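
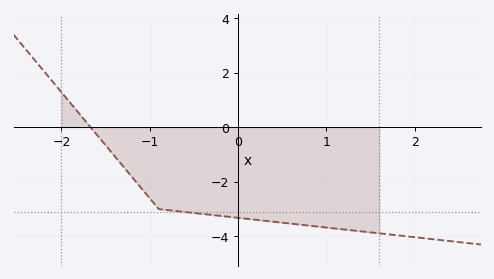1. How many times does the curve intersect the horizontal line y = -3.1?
1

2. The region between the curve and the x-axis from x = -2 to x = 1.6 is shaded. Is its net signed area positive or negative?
negative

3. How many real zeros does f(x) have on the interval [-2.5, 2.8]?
1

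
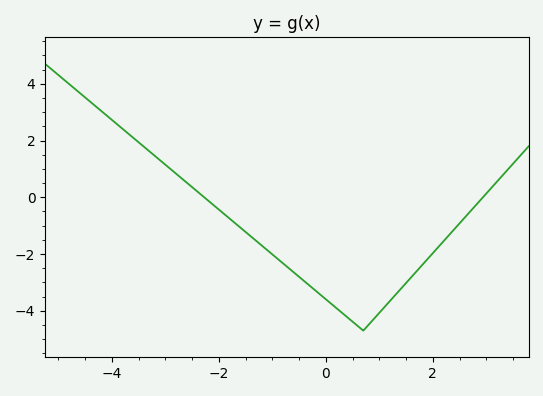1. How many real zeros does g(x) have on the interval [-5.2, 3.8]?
2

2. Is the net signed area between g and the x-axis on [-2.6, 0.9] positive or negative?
negative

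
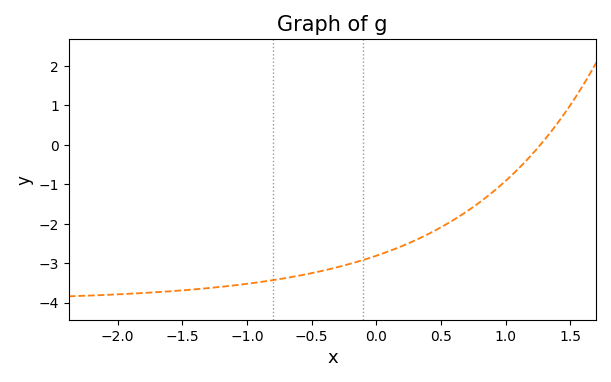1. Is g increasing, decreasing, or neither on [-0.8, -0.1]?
increasing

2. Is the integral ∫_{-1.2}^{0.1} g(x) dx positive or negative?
negative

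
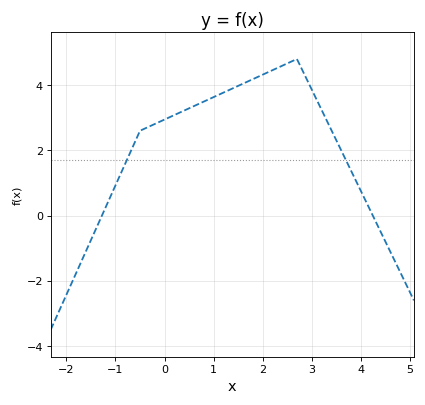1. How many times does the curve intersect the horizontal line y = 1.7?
2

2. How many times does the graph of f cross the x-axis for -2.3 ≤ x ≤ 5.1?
2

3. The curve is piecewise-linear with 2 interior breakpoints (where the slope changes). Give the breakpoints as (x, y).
(-0.5, 2.6); (2.7, 4.8)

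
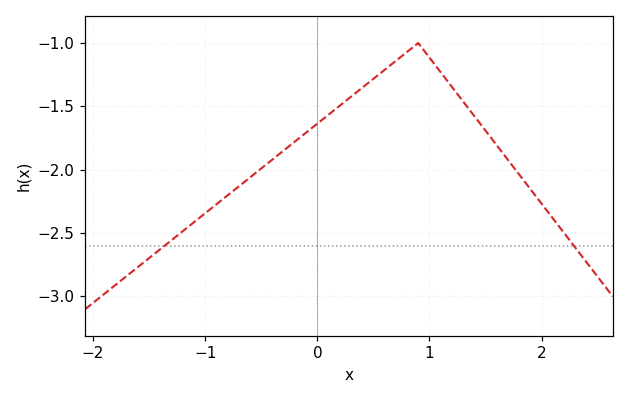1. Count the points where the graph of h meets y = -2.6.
2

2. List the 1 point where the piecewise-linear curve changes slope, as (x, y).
(0.9, -1)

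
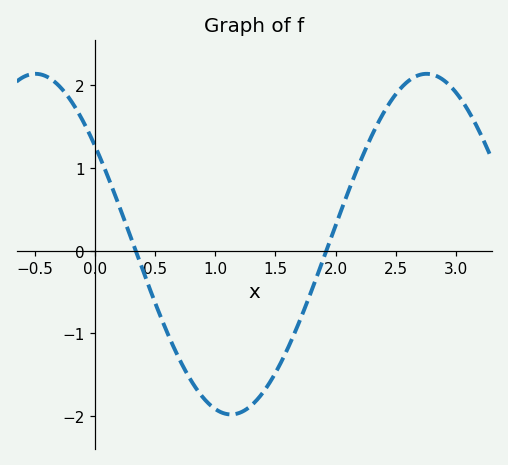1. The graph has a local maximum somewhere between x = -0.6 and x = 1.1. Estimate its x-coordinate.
-0.5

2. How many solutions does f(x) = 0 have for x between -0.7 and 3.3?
2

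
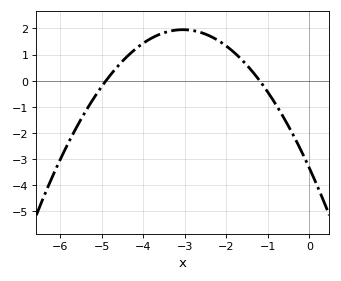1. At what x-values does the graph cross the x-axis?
-4.9, -1.2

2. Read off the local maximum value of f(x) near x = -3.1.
2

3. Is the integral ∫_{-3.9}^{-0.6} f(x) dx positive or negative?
positive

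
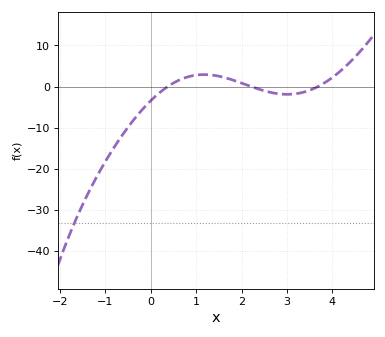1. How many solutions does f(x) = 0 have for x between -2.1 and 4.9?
3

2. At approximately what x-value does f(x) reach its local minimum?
3.01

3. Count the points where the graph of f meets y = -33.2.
1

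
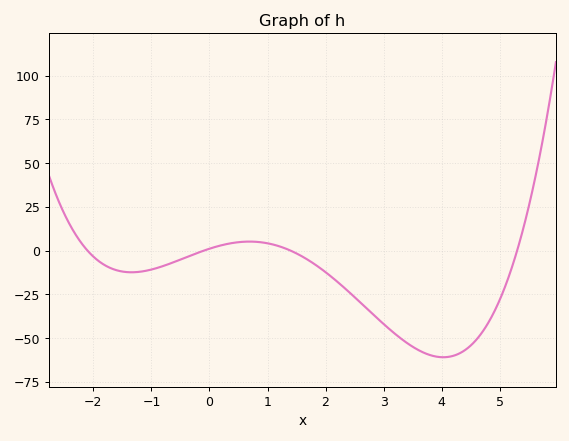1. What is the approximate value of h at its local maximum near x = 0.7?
6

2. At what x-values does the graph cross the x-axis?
-2.2, -0.2, 1.4, 5.4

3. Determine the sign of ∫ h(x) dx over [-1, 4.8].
negative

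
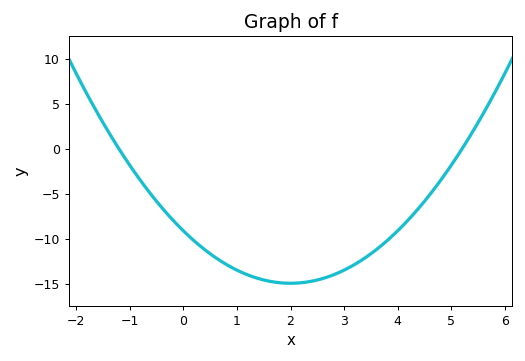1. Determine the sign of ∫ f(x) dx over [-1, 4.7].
negative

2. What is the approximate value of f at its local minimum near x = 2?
-15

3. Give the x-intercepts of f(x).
-1.2, 5.2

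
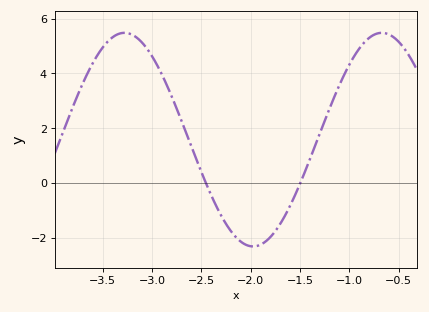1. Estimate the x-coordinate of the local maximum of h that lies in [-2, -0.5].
-0.65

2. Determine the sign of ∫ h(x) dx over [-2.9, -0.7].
positive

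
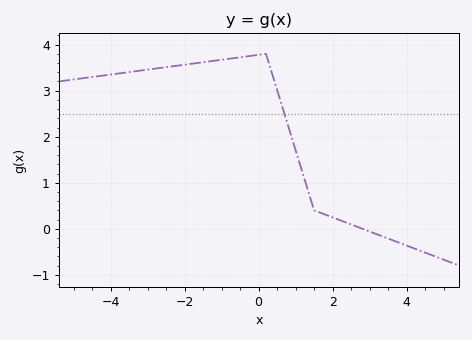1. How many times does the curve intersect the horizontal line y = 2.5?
1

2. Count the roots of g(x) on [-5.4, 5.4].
1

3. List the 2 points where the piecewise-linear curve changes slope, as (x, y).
(0.2, 3.8); (1.5, 0.4)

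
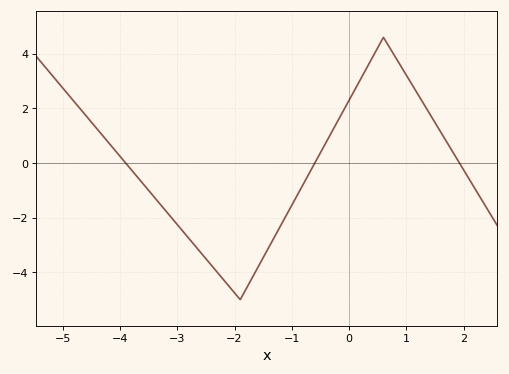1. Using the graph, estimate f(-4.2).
0.8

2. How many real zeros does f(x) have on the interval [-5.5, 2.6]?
3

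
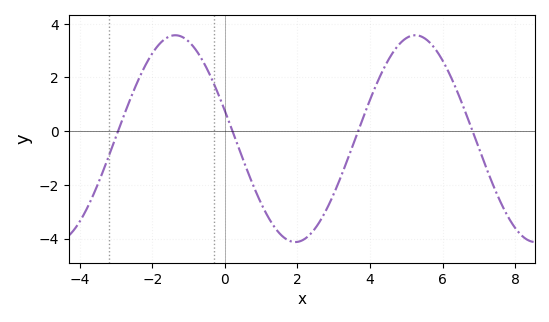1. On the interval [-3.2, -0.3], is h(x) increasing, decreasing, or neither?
neither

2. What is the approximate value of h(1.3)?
-3.4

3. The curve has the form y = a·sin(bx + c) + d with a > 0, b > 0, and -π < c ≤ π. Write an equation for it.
y = 3.85sin(0.95x + 2.9) - 0.28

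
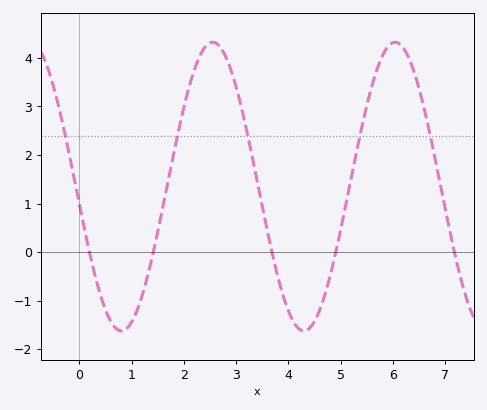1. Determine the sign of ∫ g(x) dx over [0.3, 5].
positive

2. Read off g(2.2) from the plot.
3.75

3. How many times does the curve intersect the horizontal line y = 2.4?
5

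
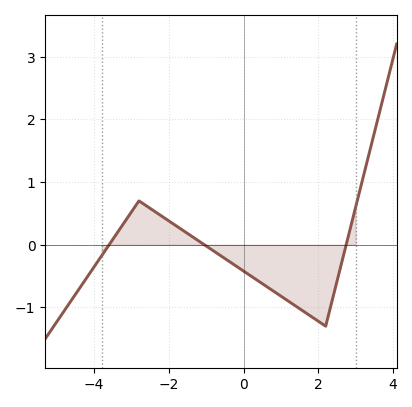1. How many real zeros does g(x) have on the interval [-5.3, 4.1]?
3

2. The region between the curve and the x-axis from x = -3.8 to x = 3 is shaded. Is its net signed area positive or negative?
negative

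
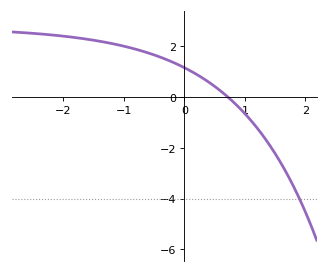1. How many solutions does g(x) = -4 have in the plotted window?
1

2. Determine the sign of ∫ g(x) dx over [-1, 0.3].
positive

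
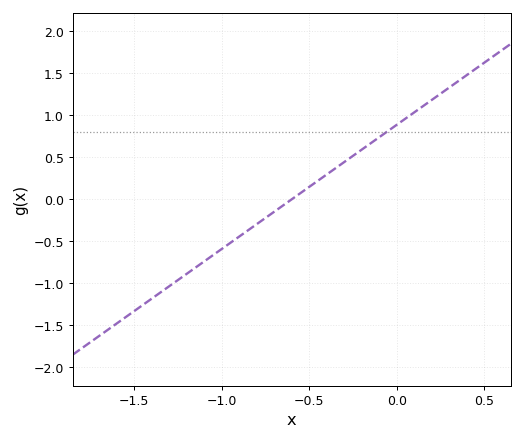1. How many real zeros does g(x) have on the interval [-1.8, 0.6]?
1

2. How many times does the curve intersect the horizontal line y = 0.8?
1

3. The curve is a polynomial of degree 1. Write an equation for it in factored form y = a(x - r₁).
y = 1.48(x + 0.6)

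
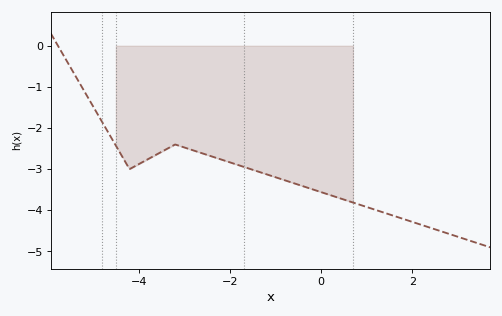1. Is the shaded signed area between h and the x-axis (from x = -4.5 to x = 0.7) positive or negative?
negative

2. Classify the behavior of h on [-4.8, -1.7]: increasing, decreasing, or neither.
neither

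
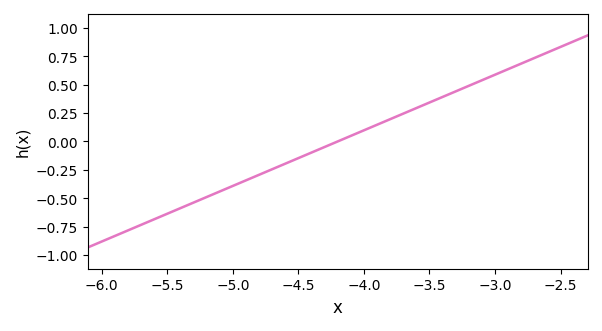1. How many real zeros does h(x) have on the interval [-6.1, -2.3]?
1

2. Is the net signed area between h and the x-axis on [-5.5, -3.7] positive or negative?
negative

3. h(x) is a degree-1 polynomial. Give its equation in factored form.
y = 0.49(x + 4.2)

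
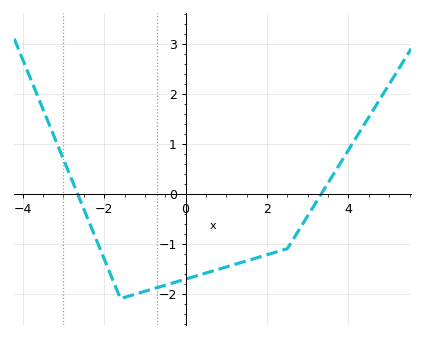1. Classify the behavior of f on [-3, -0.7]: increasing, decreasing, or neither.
neither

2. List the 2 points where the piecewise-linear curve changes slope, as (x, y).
(-1.6, -2.1); (2.5, -1.1)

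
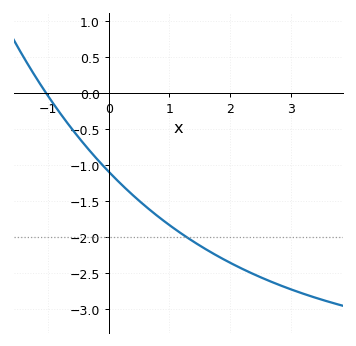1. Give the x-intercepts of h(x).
-1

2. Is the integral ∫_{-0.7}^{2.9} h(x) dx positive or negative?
negative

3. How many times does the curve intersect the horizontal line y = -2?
1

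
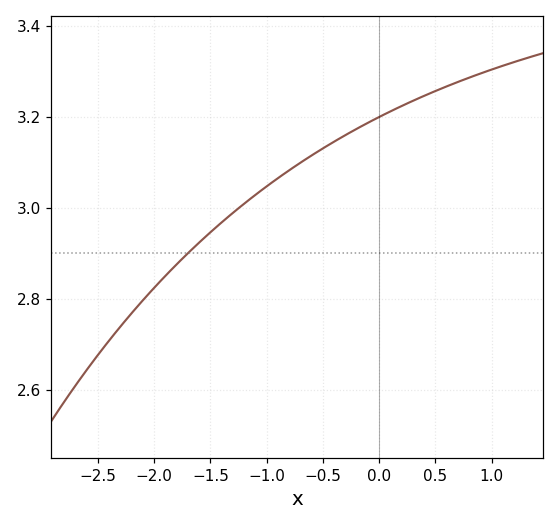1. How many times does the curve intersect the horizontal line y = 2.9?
1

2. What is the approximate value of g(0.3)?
3.24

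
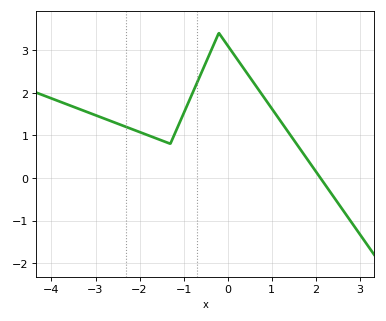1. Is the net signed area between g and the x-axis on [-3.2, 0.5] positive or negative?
positive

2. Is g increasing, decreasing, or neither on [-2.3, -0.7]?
neither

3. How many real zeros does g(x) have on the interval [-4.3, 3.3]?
1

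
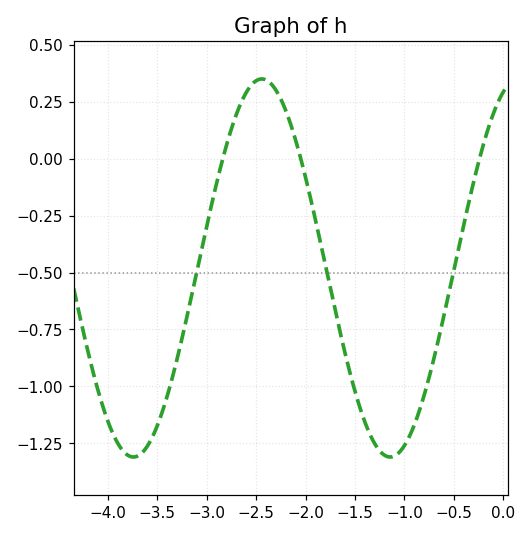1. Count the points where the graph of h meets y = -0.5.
3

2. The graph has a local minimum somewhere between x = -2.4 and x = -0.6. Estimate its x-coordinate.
-1.1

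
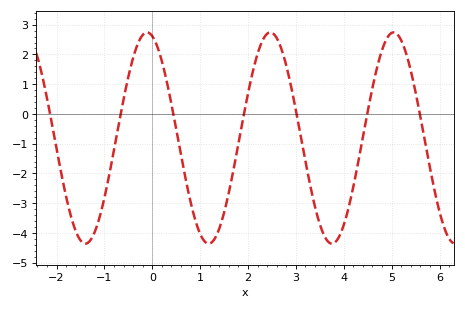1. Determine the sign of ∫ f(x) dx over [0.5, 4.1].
negative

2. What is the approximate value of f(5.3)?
2.05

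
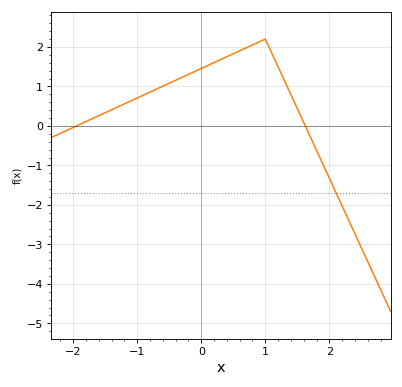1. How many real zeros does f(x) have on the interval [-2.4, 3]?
2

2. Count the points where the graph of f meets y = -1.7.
1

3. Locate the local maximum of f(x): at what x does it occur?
0.999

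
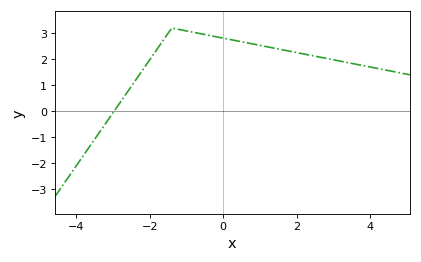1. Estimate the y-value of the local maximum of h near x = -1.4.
3.2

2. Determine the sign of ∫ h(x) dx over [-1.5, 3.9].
positive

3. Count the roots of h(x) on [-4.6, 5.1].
1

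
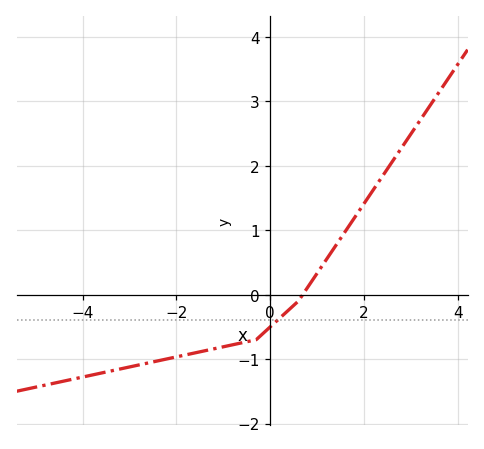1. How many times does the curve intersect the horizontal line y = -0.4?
1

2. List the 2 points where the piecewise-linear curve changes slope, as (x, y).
(-0.3, -0.7); (0.6, -0.1)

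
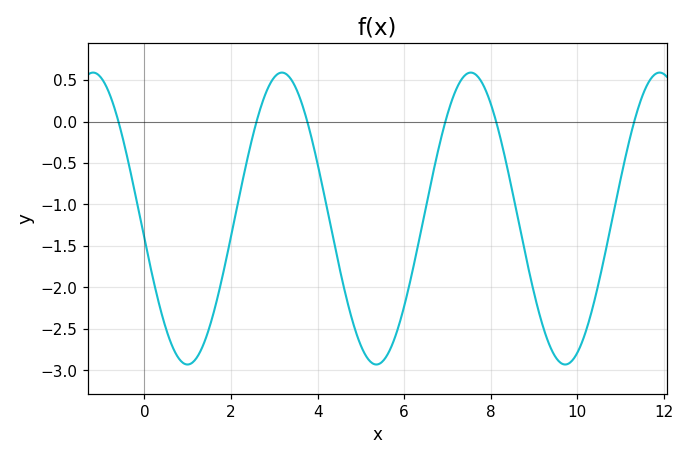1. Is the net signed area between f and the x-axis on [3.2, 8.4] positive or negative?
negative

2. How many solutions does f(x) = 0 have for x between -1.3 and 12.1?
6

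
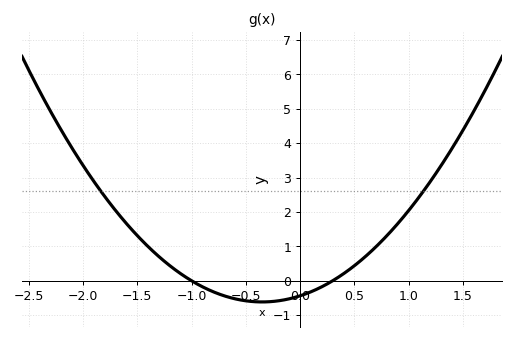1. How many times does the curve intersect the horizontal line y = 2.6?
2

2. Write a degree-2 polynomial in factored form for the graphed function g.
y = 1.46(x + 1)(x - 0.3)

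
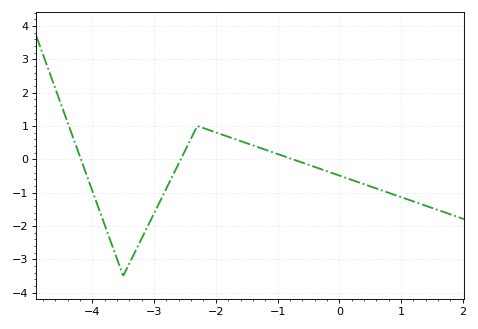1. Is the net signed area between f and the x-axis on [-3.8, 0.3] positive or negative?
negative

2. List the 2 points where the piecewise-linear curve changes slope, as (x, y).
(-3.5, -3.5); (-2.3, 1)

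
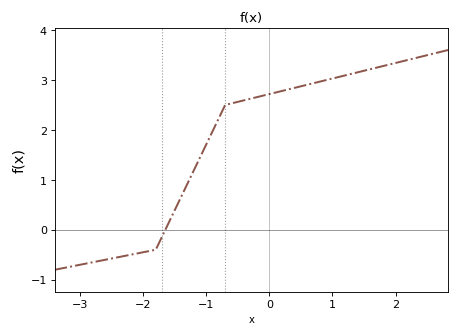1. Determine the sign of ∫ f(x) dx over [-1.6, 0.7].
positive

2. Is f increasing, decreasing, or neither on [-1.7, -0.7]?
increasing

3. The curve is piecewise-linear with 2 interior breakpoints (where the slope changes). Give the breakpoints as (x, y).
(-1.8, -0.4); (-0.7, 2.5)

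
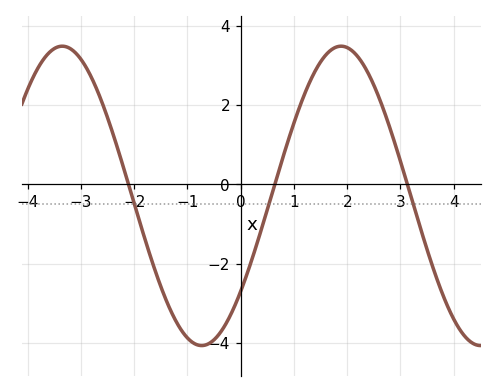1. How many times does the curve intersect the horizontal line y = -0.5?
3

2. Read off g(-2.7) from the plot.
2.4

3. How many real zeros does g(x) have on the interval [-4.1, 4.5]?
3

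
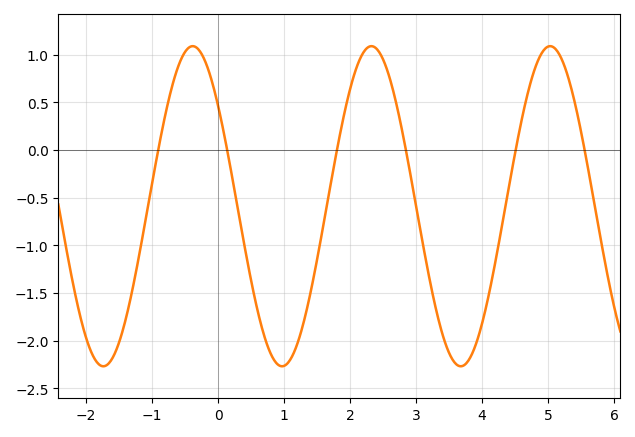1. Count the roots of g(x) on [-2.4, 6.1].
6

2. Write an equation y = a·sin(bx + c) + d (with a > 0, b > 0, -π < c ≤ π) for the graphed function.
y = 1.68sin(2.3x + 2.5) - 0.59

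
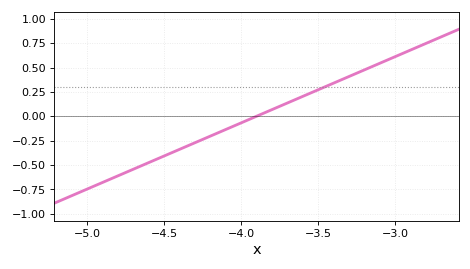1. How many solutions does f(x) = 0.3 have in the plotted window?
1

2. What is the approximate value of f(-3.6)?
0.204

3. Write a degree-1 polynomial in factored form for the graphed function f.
y = 0.68(x + 3.9)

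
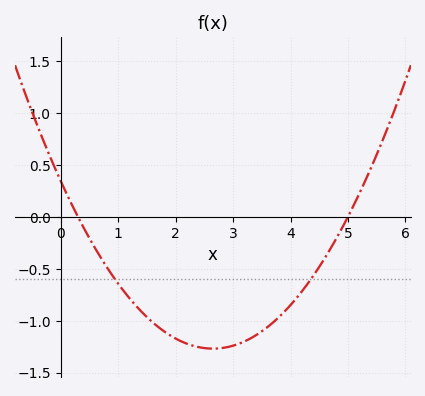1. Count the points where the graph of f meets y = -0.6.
2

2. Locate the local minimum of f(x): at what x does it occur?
2.65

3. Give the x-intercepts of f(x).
0.3, 5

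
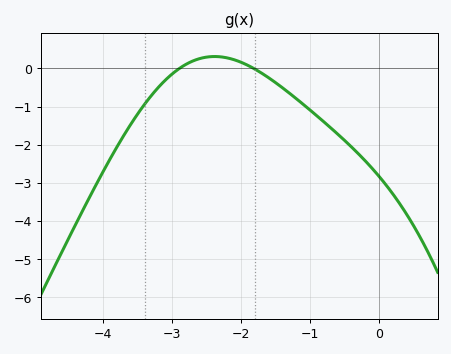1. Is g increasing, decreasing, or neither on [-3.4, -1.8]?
neither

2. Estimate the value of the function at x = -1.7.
-0.1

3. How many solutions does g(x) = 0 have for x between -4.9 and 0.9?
2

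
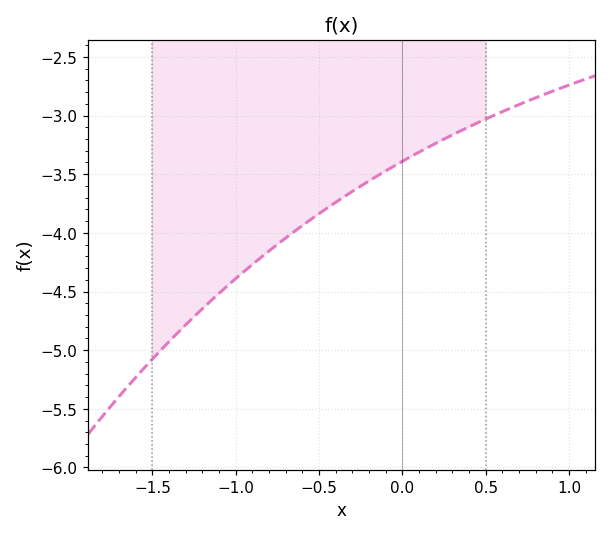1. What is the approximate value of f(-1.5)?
-5.08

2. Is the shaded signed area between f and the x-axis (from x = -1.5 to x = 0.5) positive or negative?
negative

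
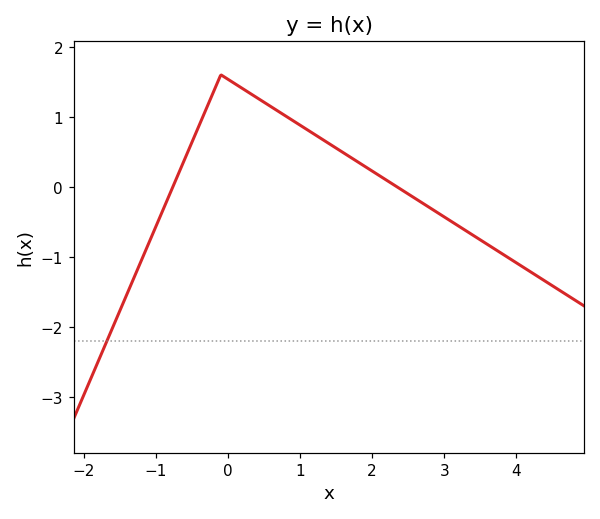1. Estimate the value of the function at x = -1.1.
-0.802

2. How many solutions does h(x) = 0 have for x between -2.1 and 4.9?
2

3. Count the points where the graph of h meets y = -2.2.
1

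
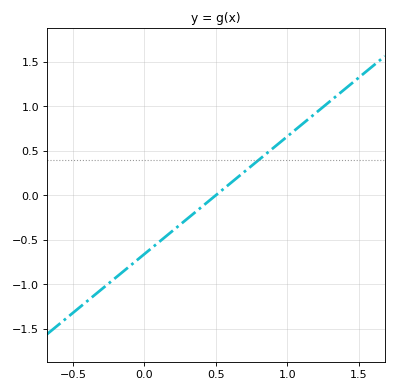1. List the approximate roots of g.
0.5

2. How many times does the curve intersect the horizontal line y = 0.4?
1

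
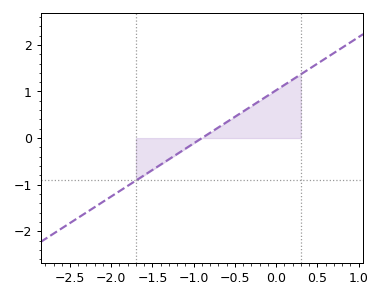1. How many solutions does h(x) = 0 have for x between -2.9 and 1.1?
1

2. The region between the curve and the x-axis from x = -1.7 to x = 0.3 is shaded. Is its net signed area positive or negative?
positive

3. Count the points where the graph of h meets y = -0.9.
1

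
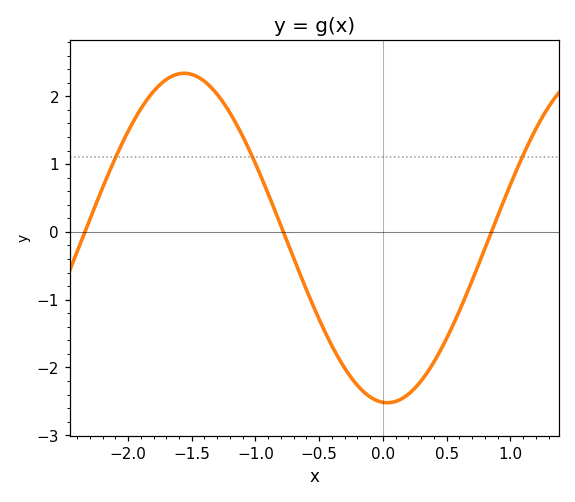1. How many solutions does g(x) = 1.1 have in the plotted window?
3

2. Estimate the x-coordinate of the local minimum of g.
0.035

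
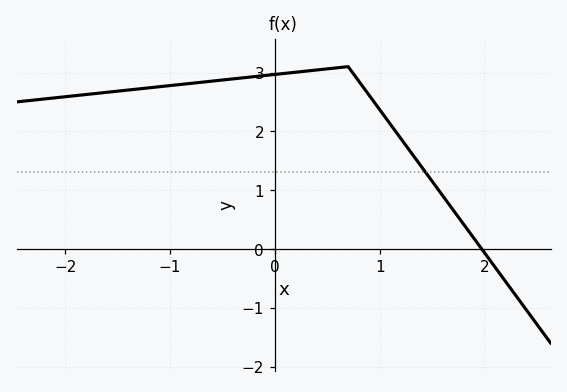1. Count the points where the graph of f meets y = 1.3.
1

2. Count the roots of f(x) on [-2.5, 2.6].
1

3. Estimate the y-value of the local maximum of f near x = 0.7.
3.1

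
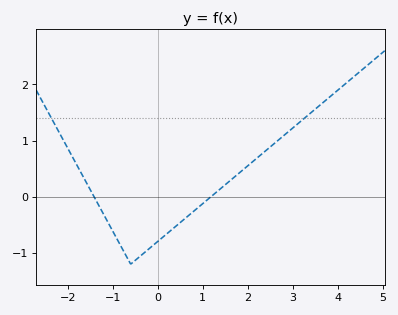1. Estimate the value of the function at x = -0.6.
-1.2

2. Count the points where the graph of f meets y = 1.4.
2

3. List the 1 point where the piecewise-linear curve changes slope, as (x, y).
(-0.6, -1.2)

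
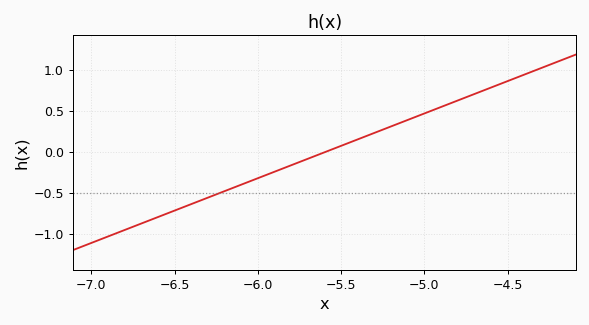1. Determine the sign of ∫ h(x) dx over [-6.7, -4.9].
negative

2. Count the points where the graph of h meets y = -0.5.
1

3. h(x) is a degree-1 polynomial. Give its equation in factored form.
y = 0.79(x + 5.6)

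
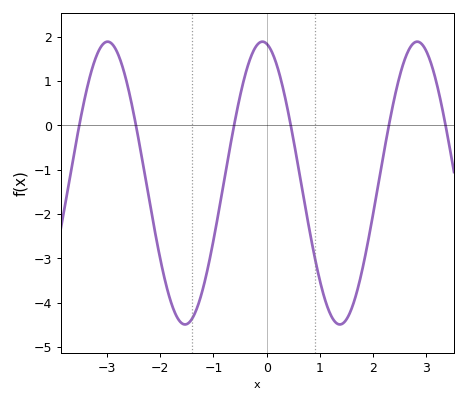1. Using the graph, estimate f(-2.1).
-2.4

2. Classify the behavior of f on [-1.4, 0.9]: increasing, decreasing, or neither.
neither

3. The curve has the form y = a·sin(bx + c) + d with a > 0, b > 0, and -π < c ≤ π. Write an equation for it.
y = 3.19sin(2.2x + 1.7) - 1.3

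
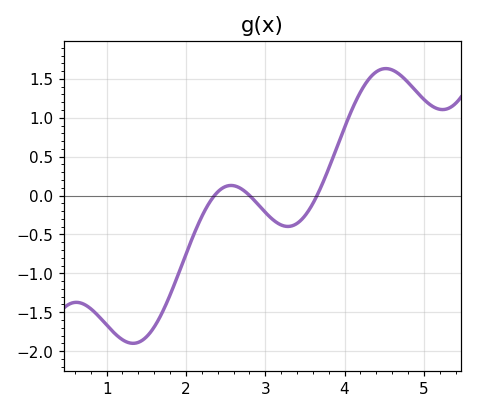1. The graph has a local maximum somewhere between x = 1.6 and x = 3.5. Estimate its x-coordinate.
2.6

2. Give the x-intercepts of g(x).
2.4, 2.8, 3.7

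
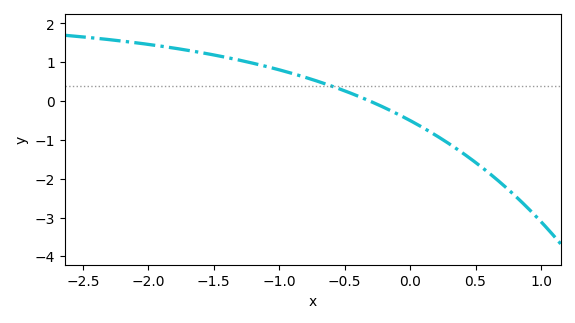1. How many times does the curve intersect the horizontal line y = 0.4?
1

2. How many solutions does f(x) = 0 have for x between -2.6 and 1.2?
1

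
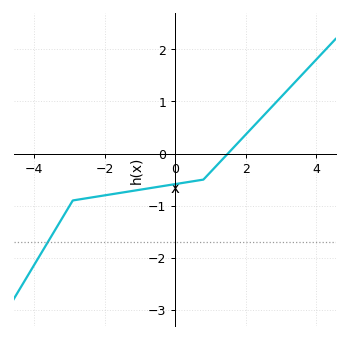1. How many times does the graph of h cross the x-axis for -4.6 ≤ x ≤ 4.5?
1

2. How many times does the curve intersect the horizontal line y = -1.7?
1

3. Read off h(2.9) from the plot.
1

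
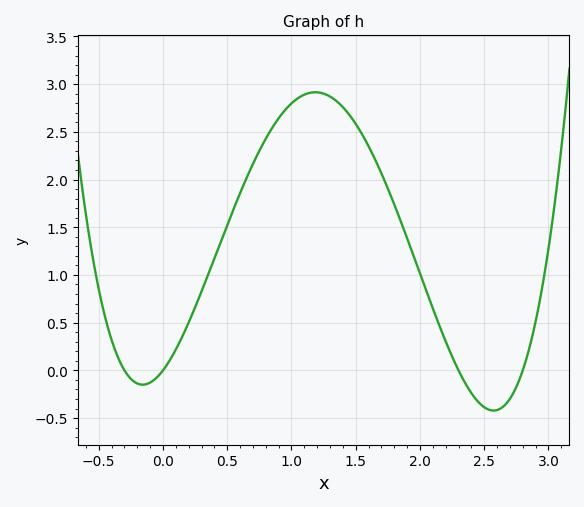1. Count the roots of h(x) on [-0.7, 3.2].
4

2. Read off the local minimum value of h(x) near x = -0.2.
-0.15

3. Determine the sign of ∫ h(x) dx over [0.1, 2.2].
positive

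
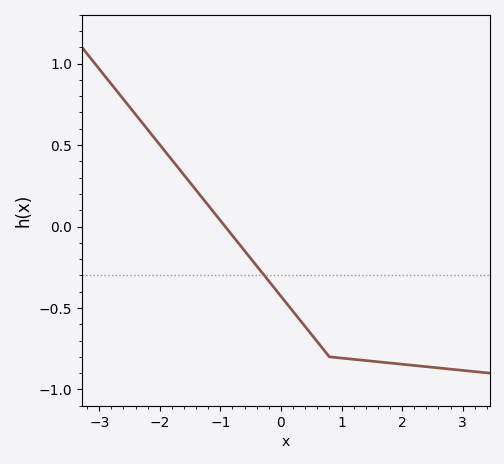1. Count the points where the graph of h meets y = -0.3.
1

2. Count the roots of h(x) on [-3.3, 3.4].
1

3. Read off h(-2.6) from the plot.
0.8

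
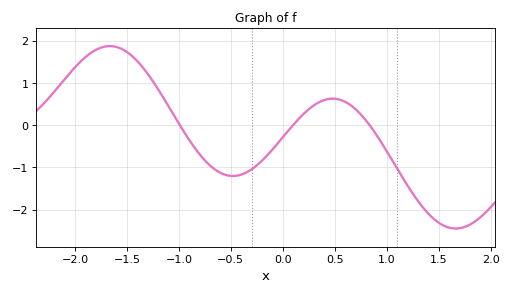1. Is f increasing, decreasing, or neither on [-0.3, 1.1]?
neither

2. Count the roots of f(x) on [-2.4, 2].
3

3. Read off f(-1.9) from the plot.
1.61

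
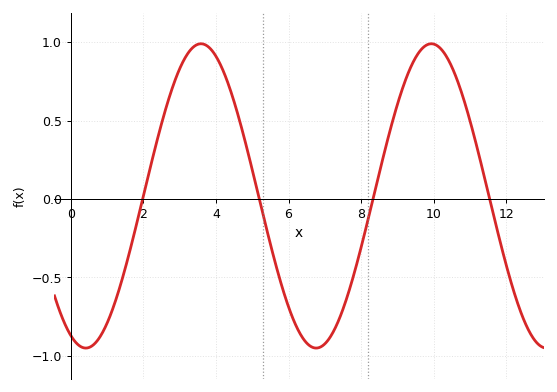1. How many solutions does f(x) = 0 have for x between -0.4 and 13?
4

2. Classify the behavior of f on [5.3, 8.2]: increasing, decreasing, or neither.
neither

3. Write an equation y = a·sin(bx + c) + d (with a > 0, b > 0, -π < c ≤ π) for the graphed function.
y = 0.97sin(0.99x - 1.98) + 0.02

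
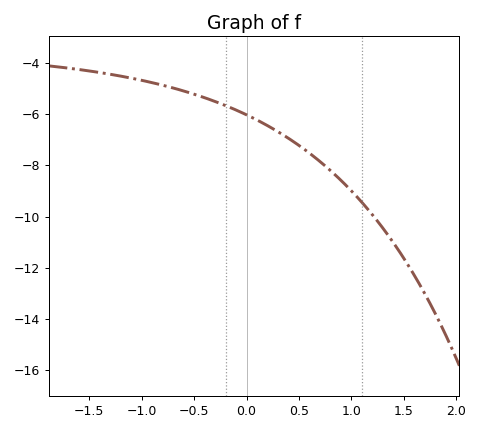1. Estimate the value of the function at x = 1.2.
-9.93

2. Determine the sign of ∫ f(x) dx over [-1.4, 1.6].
negative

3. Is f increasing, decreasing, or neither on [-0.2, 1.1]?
decreasing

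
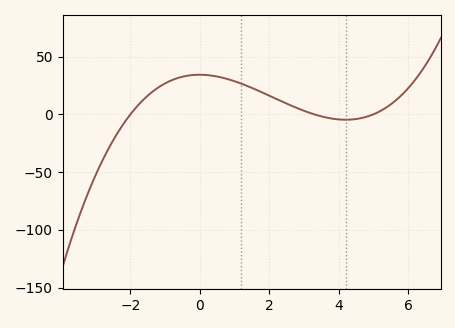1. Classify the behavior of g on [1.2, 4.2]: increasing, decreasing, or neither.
decreasing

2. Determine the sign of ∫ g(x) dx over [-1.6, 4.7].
positive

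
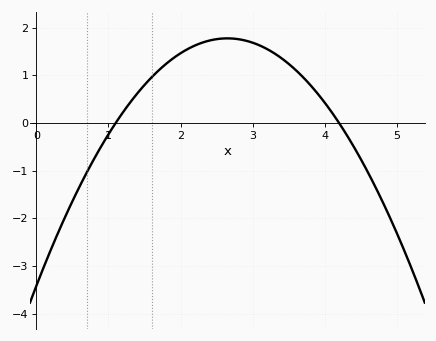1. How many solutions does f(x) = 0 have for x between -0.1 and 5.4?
2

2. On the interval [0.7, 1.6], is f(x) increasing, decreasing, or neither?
increasing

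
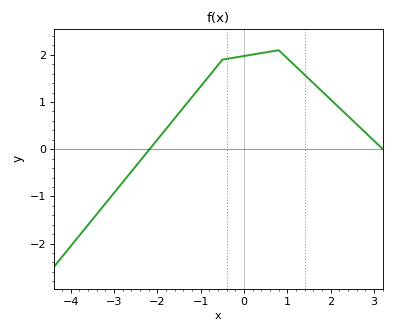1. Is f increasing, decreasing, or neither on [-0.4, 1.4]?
neither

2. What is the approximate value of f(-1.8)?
0.43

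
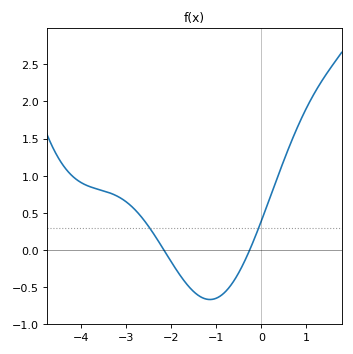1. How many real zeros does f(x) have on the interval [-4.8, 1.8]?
2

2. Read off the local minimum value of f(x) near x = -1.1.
-0.669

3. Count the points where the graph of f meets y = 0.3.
2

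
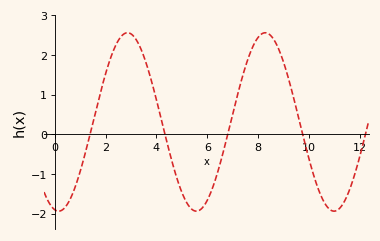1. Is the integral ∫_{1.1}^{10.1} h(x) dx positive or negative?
positive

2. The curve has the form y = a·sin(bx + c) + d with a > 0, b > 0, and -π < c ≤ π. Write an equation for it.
y = 2.25sin(1.16x - 1.75) + 0.31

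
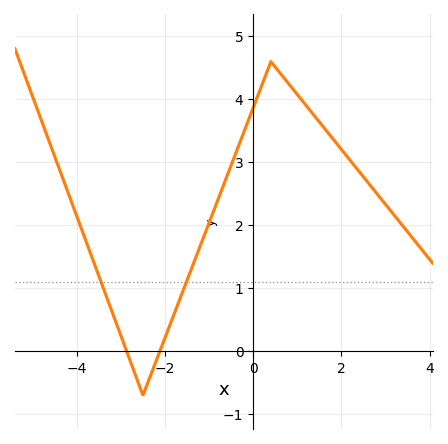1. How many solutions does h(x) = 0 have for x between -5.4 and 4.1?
2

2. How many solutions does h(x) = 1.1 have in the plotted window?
2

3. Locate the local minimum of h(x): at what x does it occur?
-2.4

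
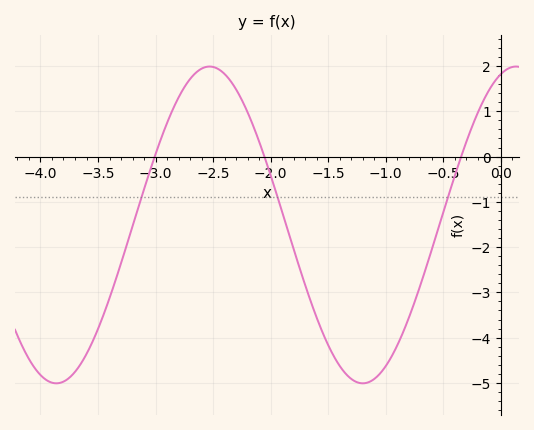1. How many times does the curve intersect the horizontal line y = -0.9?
3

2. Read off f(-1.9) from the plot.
-1.22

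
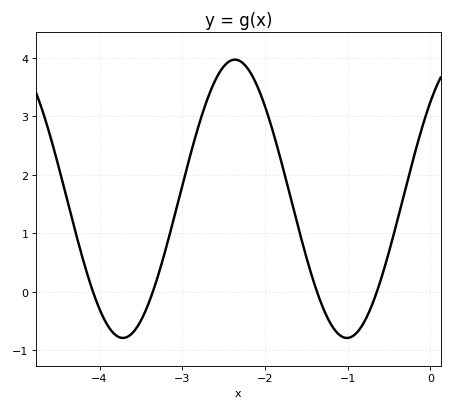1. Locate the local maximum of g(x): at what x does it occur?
-2.36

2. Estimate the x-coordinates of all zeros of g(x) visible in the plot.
-4.08, -3.36, -1.37, -0.648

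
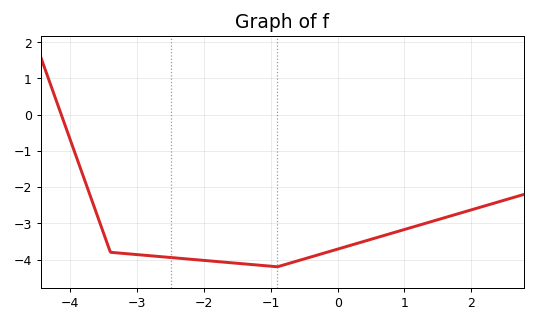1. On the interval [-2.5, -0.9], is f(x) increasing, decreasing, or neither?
decreasing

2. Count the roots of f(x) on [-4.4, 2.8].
1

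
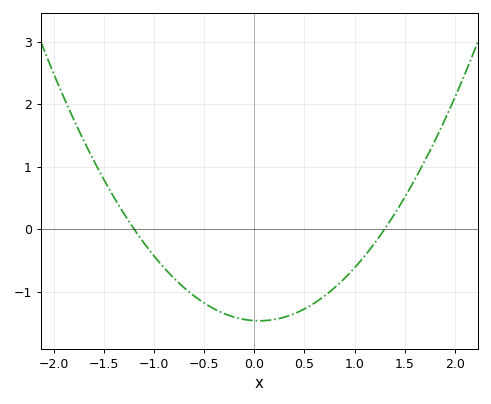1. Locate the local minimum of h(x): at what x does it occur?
0.05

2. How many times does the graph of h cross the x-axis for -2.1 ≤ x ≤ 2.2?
2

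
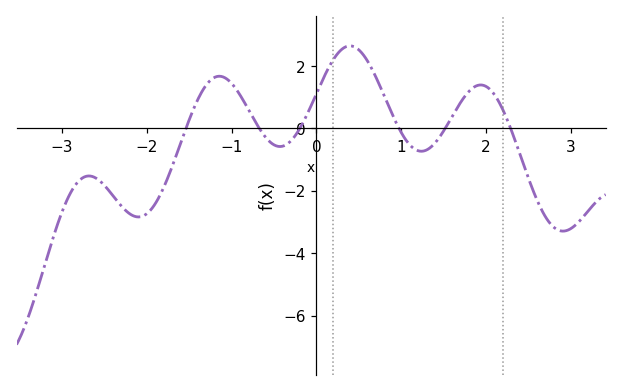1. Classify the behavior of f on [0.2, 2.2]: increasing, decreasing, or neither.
neither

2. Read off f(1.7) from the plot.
0.828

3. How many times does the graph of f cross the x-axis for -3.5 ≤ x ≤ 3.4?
6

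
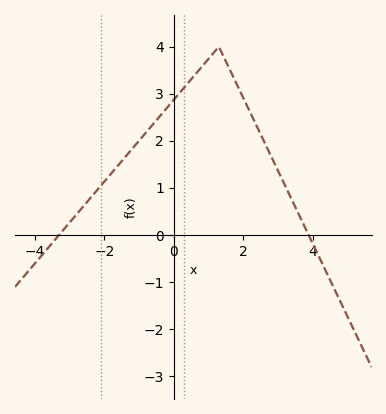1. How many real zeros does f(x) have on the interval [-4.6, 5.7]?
2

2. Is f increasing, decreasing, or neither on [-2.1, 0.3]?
increasing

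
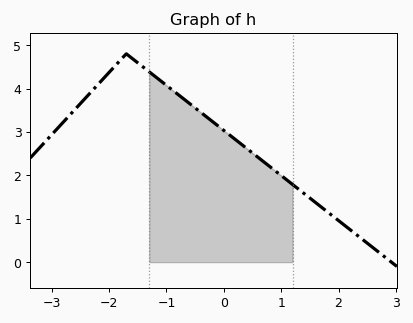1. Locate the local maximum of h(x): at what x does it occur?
-1.7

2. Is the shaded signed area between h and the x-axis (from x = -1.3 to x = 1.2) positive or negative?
positive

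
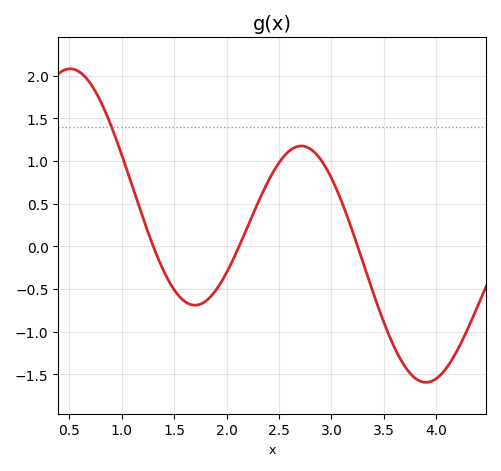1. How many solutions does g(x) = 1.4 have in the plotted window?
1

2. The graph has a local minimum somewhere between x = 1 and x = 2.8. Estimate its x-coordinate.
1.7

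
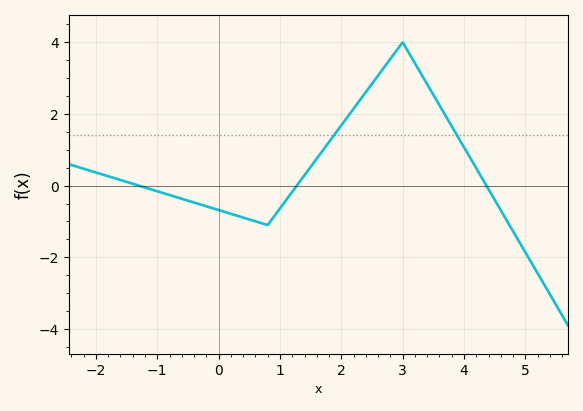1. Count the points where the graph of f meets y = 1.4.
2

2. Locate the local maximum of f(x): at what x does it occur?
3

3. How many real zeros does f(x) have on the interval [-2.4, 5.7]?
3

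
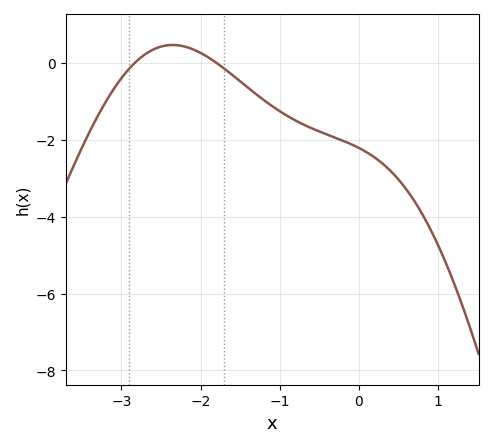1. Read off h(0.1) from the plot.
-2.33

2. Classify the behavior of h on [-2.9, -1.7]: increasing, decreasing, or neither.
neither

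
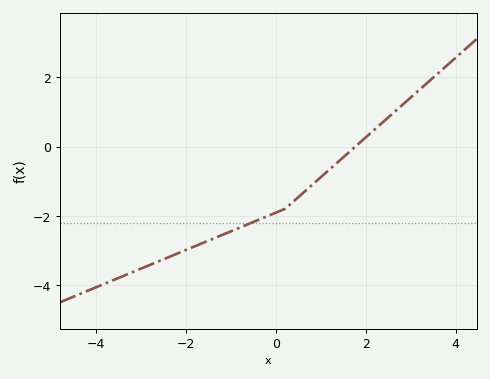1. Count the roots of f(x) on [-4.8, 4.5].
1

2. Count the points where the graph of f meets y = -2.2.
1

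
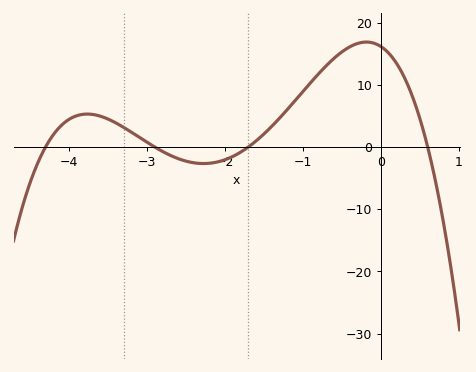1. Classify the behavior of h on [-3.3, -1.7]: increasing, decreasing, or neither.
neither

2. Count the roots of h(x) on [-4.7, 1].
4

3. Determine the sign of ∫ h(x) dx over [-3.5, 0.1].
positive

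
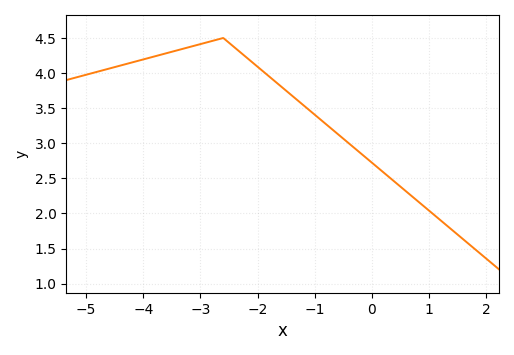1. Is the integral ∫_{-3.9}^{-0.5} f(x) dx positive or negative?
positive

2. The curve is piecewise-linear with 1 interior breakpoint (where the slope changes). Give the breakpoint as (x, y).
(-2.6, 4.5)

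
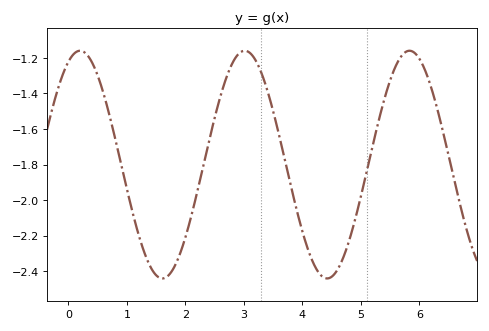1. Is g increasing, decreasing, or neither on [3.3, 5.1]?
neither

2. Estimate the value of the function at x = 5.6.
-1.24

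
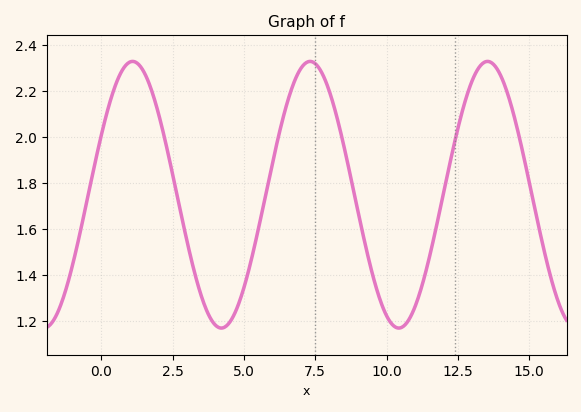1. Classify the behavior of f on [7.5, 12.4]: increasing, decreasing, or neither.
neither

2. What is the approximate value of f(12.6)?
2.09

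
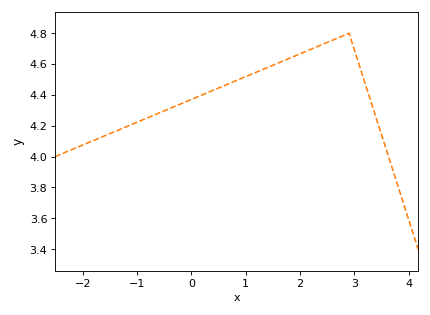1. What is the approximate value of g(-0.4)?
4.31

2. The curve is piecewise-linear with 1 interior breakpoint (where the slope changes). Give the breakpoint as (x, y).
(2.9, 4.8)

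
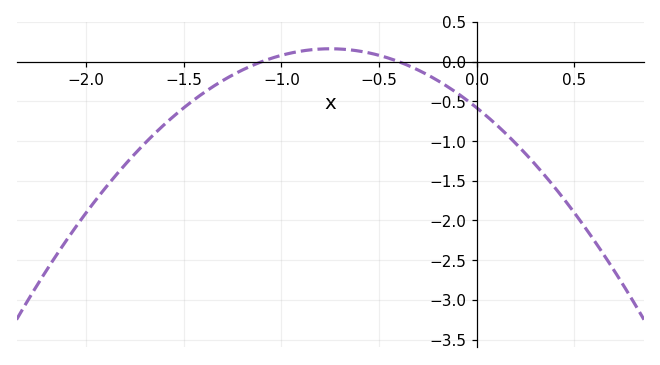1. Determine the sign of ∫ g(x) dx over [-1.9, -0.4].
negative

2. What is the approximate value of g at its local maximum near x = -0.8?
0.15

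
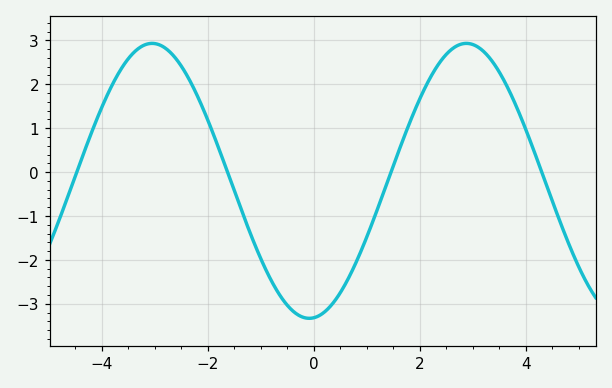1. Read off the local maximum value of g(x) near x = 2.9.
2.93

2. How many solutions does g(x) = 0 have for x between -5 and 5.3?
4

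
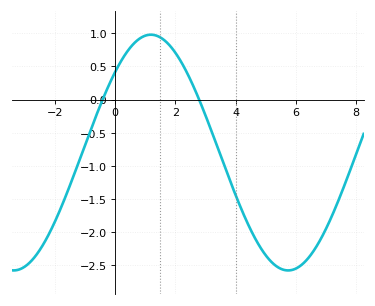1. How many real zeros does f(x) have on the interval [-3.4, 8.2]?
2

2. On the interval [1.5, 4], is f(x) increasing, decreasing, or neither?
decreasing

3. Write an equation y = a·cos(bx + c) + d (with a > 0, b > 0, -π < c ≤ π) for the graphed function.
y = 1.78cos(0.69x - 0.82) - 0.8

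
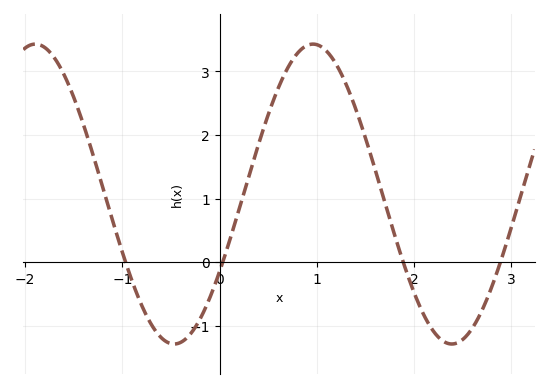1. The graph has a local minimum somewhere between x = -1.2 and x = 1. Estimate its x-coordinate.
-0.5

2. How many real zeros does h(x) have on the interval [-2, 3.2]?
4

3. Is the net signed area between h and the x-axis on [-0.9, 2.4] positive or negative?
positive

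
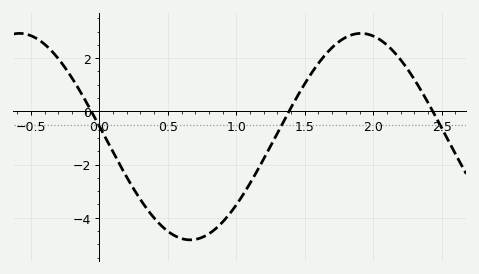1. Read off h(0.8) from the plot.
-4.6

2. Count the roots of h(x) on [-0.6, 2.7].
3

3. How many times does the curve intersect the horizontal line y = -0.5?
3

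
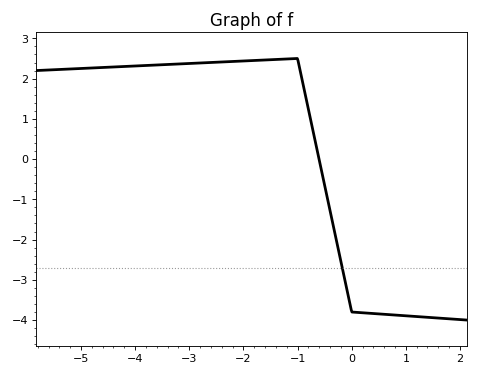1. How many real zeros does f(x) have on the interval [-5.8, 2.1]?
1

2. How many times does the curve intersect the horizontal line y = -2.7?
1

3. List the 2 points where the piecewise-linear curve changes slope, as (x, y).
(-1, 2.5); (0, -3.8)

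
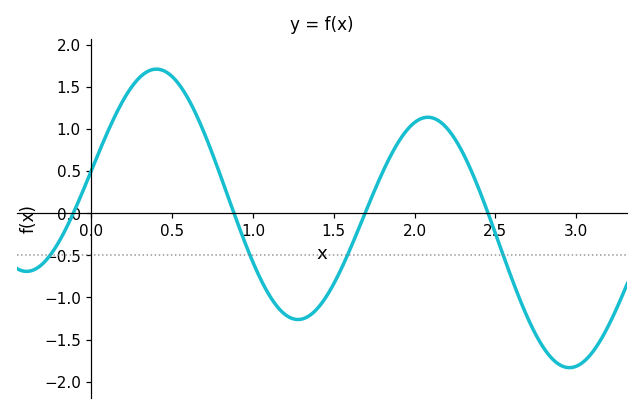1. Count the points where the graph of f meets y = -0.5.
4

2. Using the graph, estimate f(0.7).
0.942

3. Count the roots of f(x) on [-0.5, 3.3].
4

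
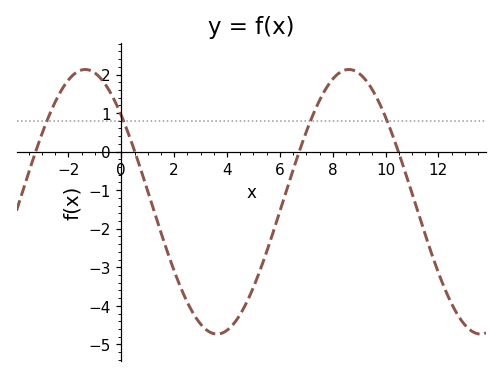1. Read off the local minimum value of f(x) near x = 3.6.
-4.73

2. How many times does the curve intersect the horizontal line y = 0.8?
4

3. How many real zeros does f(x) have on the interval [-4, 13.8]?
4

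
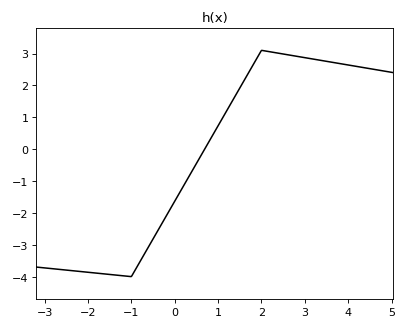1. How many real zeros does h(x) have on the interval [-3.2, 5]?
1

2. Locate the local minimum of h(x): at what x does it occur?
-1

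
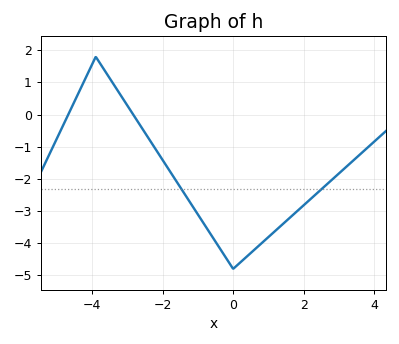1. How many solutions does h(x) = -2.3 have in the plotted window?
2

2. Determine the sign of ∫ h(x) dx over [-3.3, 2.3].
negative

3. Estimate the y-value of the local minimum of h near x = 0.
-4.8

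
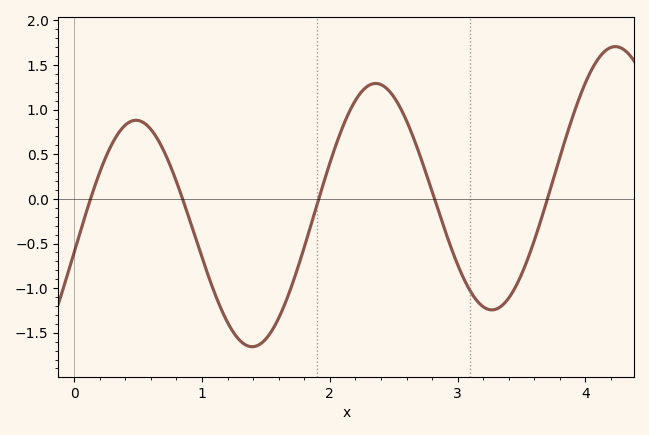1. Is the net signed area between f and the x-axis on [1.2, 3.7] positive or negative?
negative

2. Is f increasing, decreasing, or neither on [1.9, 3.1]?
neither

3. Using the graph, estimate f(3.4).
-1.1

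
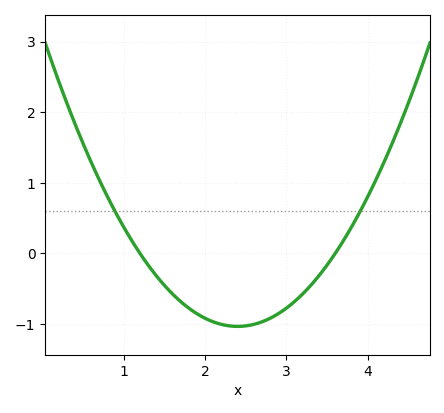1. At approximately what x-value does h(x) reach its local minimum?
2.4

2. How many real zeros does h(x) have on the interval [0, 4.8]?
2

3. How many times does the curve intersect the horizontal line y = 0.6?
2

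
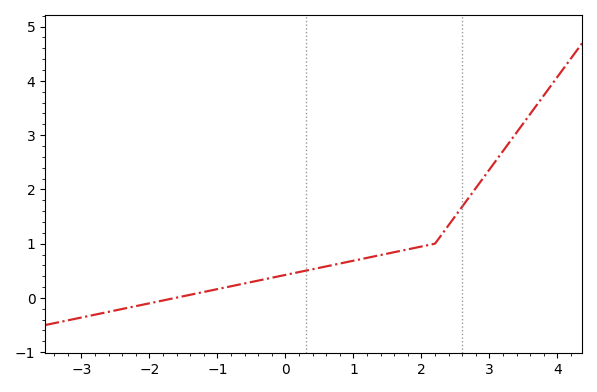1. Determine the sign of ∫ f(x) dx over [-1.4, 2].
positive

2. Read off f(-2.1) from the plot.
-0.126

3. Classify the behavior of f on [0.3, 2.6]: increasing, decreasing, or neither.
increasing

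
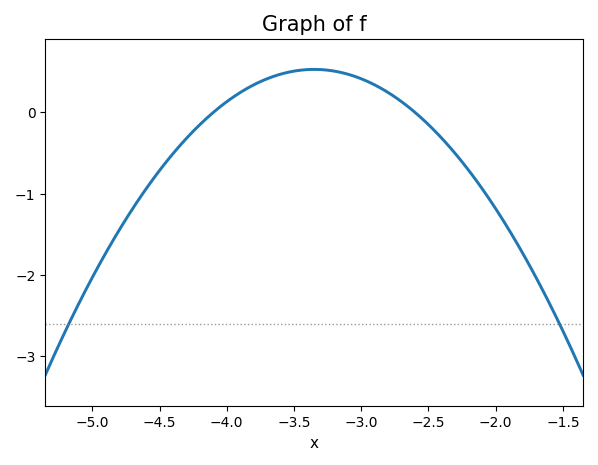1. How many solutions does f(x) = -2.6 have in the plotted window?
2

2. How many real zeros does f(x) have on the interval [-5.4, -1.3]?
2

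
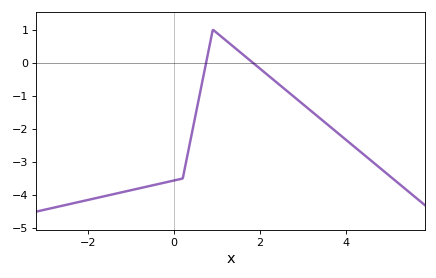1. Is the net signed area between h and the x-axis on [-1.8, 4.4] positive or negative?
negative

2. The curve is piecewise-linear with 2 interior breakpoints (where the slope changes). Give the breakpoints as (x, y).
(0.2, -3.5); (0.9, 1)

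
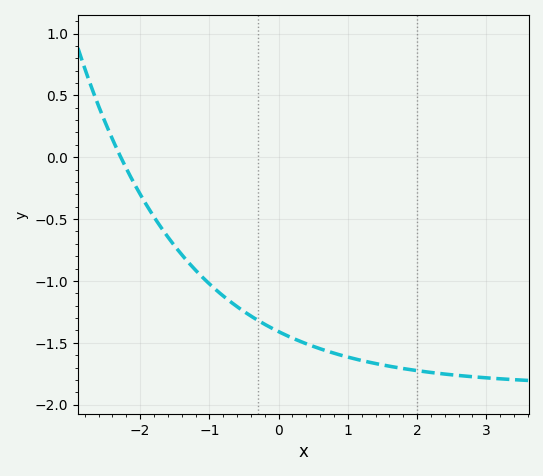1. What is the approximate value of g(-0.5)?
-1.25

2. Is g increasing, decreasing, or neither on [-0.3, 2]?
decreasing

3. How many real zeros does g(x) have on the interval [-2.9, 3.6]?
1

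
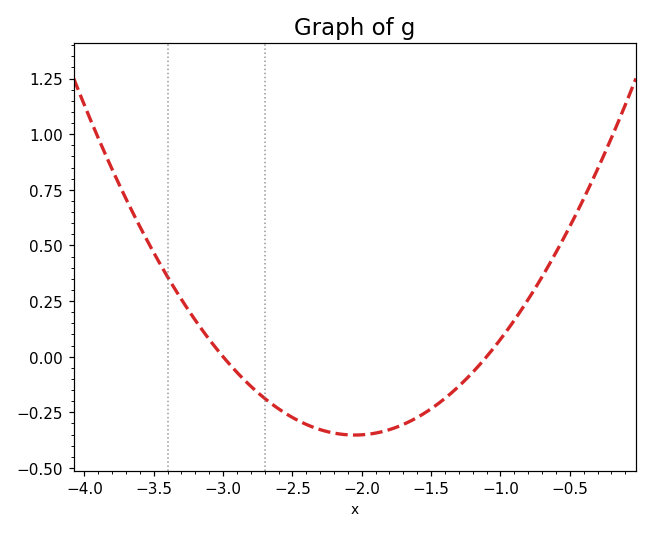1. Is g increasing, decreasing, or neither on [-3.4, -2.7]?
decreasing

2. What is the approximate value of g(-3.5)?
0.46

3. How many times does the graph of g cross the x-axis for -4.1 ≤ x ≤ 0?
2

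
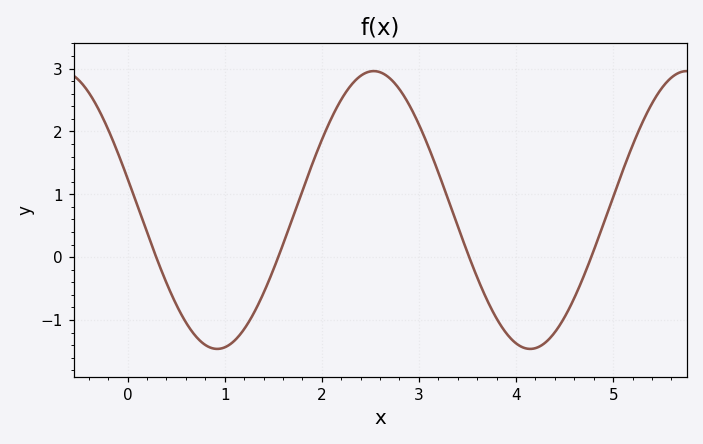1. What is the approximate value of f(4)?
-1.4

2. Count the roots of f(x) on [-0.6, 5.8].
4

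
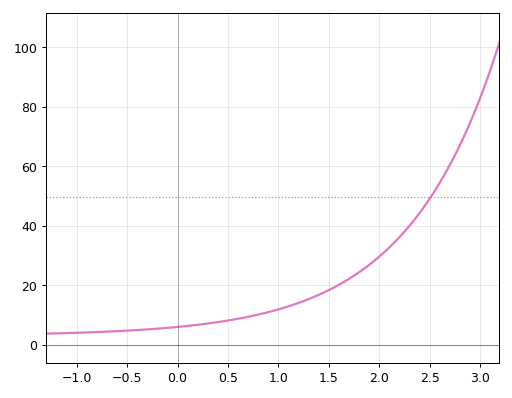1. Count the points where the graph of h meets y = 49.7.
1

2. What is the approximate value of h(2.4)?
44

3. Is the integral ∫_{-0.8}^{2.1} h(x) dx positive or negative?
positive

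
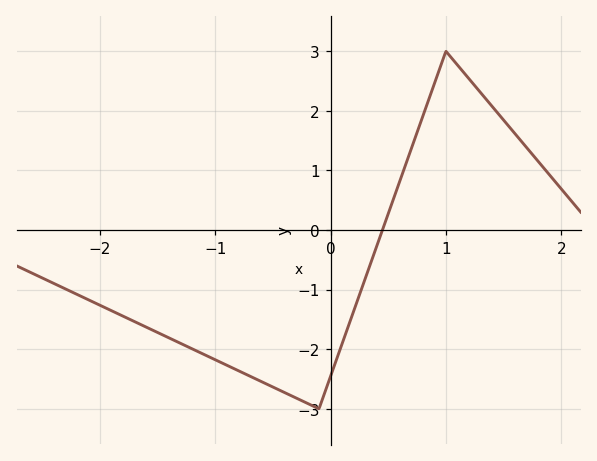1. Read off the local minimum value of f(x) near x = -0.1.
-3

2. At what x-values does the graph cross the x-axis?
0.45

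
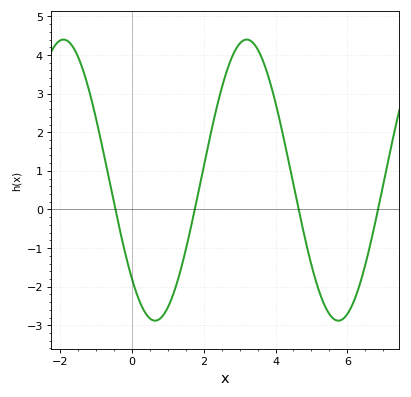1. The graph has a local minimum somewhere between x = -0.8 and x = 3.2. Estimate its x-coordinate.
0.6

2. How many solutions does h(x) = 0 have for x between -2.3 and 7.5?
4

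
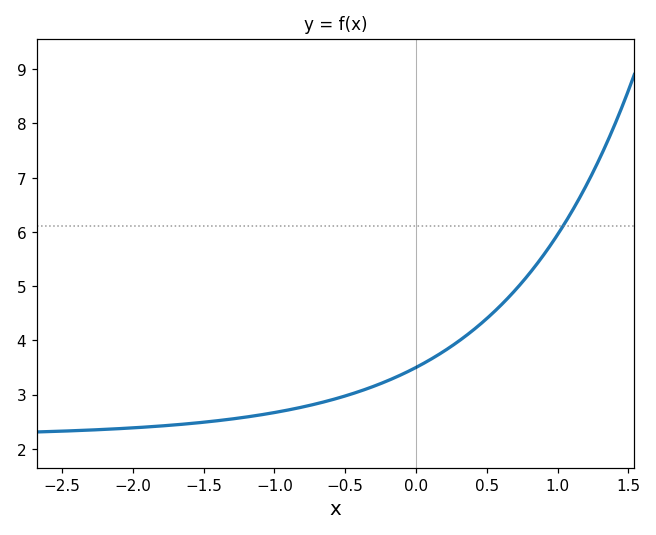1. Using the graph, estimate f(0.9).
5.57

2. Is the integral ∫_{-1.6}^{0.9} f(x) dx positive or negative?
positive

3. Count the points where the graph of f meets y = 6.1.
1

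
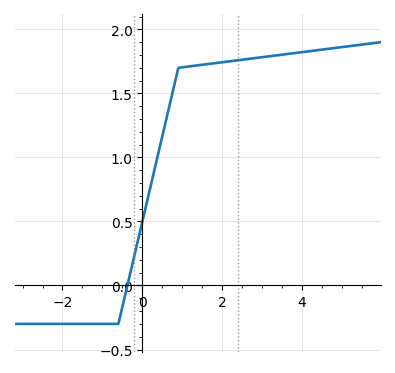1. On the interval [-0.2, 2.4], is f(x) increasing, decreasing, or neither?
increasing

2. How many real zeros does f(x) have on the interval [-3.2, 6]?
1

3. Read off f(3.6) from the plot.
1.8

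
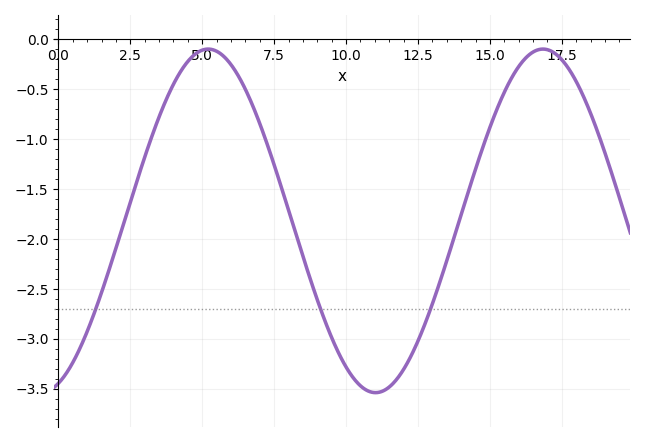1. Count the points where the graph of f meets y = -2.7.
3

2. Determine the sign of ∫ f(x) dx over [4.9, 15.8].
negative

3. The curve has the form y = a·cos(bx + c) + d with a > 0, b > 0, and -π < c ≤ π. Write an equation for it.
y = 1.72cos(0.54x - 2.81) - 1.82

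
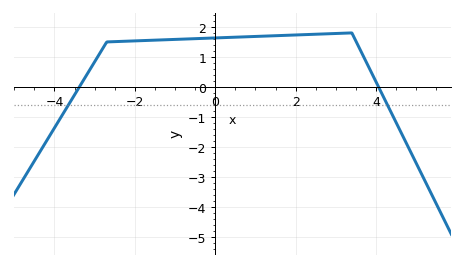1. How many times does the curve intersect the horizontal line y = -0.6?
2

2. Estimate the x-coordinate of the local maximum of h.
3.4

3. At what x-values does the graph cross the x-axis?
-3.38, 4.07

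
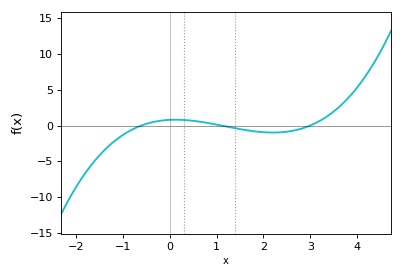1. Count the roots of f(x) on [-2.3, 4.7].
3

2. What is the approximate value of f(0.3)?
1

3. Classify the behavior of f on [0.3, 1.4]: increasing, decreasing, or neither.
decreasing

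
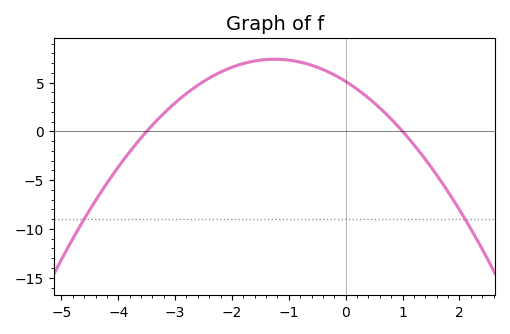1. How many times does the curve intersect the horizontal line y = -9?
2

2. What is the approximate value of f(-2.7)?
4.5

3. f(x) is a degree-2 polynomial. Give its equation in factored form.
y = -1.46(x + 3.5)(x - 1)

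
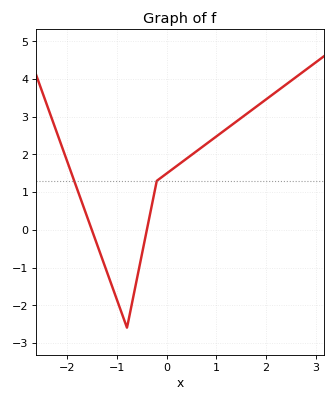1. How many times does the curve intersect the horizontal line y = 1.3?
2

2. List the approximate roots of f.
-1.5, -0.4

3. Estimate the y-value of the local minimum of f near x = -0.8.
-2.6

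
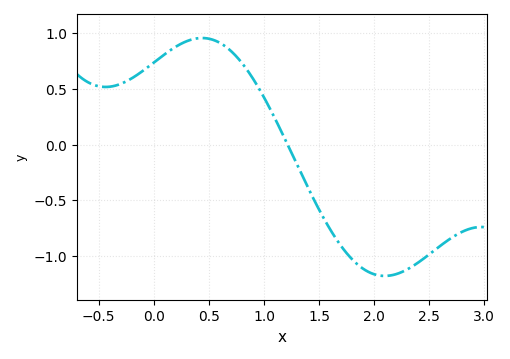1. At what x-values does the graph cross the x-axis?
1.21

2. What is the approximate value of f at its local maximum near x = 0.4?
0.957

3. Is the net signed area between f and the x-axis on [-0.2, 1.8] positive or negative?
positive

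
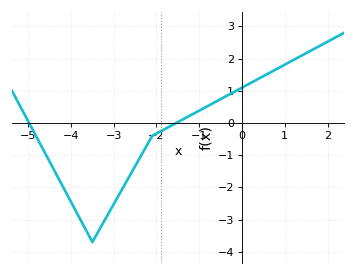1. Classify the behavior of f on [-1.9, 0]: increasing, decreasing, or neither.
increasing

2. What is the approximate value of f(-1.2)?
0.2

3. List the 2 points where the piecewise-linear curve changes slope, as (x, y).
(-3.5, -3.7); (-2.1, -0.4)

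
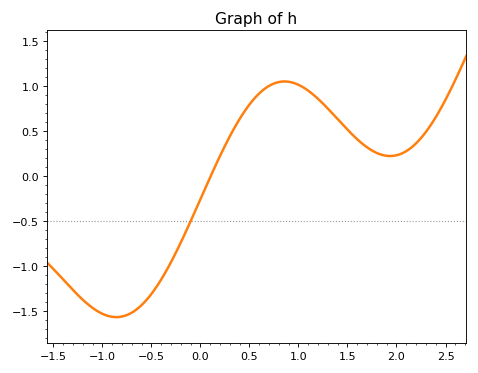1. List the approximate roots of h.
0.105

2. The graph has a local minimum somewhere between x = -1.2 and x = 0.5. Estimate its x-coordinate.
-0.859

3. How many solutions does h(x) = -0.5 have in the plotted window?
1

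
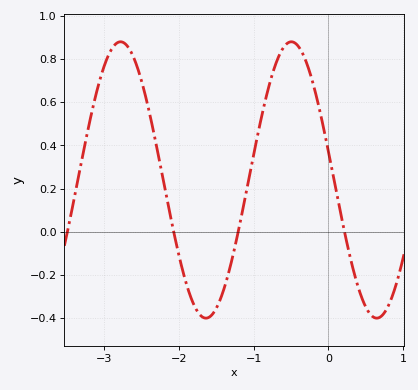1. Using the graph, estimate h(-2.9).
0.84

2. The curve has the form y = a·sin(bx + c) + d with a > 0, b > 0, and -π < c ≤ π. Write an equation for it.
y = 0.64sin(2.8x + 2.9) + 0.24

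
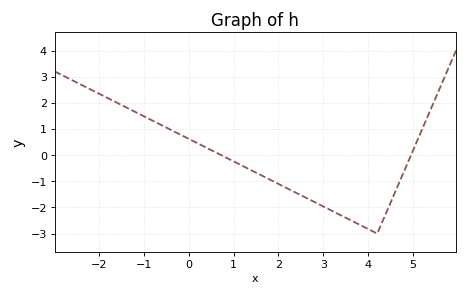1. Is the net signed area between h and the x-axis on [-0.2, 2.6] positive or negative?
negative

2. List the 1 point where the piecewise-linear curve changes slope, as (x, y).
(4.2, -3)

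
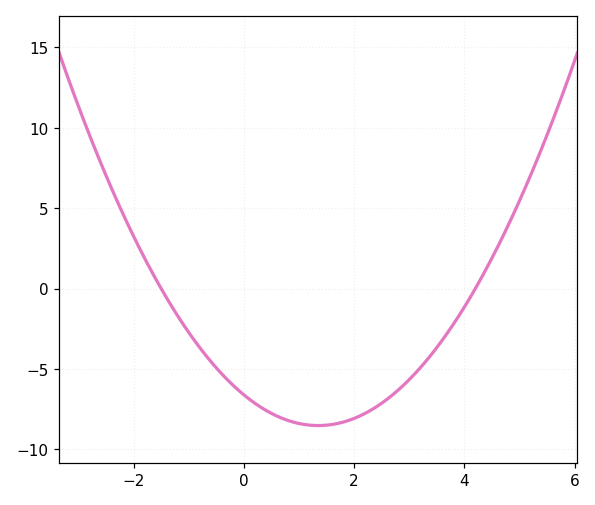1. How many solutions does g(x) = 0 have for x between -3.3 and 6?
2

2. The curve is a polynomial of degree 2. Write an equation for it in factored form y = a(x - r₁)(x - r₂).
y = 1.05(x + 1.5)(x - 4.2)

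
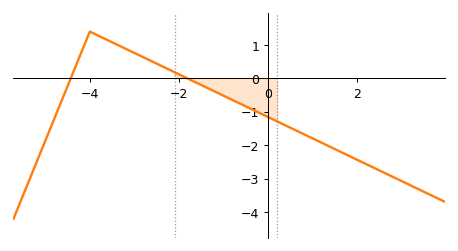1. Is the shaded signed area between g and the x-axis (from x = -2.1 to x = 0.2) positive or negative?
negative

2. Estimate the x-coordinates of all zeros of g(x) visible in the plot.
-4.43, -1.81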